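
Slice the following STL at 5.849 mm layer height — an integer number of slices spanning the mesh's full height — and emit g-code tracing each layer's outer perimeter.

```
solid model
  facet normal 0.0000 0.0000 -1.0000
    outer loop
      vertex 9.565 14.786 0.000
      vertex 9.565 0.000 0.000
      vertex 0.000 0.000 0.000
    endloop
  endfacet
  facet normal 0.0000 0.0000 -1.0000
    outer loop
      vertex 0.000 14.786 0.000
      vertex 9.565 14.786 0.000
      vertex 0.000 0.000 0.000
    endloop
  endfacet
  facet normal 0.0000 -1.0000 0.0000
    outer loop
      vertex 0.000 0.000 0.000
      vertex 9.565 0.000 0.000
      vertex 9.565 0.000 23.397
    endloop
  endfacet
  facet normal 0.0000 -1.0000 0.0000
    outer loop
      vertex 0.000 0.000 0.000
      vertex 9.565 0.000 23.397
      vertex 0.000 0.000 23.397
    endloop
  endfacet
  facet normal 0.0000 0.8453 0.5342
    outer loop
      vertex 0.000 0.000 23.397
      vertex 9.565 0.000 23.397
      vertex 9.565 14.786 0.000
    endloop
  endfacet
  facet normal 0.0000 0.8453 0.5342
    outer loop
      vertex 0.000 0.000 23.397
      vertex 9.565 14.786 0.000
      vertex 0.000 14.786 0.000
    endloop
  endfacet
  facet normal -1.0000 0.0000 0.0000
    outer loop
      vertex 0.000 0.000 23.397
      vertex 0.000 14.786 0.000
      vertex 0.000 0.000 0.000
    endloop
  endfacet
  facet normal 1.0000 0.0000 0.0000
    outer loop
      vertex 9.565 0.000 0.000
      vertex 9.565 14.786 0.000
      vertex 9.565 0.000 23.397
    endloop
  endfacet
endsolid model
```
; perimeter-only toolpath
G21 ; units = mm
G90 ; absolute positioning
G28 ; home
; layer 1
G0 Z5.849
G0 X0.000 Y0.000
G1 X9.565 Y0.000
G1 X9.565 Y11.089
G1 X0.000 Y11.089
G1 X0.000 Y0.000
; layer 2
G0 Z11.698
G0 X0.000 Y0.000
G1 X9.565 Y0.000
G1 X9.565 Y7.393
G1 X0.000 Y7.393
G1 X0.000 Y0.000
; layer 3
G0 Z17.548
G0 X0.000 Y0.000
G1 X9.565 Y0.000
G1 X9.565 Y3.696
G1 X0.000 Y3.696
G1 X0.000 Y0.000
M2 ; end

The solid is a wedge (ramp): 9.56 × 14.8 mm base, rising to 23.4 mm along the y=0 edge and sloping linearly to z=0 at y=14.8. Slicing at Δz = 5.849 mm — 4 equal slices spanning the solid's height, so layer i sits at z = i·h/4 — gives 3 non-empty perimeters. Each is a 4-segment closed polygon; G0 lifts to the layer z and rapids to the start vertex, then G1 traces the edges. The cross-section shrinks linearly with z (the slice at the apex is degenerate and omitted).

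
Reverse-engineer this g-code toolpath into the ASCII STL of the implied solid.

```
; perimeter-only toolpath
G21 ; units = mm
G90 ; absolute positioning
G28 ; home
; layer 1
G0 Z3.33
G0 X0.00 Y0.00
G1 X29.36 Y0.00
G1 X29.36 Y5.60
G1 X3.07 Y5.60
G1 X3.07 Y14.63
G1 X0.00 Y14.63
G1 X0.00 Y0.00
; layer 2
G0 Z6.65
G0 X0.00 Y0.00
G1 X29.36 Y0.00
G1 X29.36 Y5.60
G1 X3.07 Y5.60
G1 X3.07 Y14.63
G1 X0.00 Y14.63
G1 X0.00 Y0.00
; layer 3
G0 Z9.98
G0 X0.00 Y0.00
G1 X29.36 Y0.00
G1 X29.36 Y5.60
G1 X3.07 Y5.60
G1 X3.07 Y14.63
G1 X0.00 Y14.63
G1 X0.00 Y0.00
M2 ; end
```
solid part
  facet normal 0.0000 0.0000 -1.0000
    outer loop
      vertex 29.36 5.60 0.00
      vertex 29.36 0.00 0.00
      vertex 0.00 0.00 0.00
    endloop
  endfacet
  facet normal 0.0000 0.0000 -1.0000
    outer loop
      vertex 3.07 5.60 0.00
      vertex 29.36 5.60 0.00
      vertex 0.00 0.00 0.00
    endloop
  endfacet
  facet normal 0.0000 0.0000 -1.0000
    outer loop
      vertex 3.07 14.63 0.00
      vertex 3.07 5.60 0.00
      vertex 0.00 0.00 0.00
    endloop
  endfacet
  facet normal 0.0000 0.0000 -1.0000
    outer loop
      vertex 0.00 14.63 0.00
      vertex 3.07 14.63 0.00
      vertex 0.00 0.00 0.00
    endloop
  endfacet
  facet normal 0.0000 0.0000 1.0000
    outer loop
      vertex 0.00 0.00 9.98
      vertex 29.36 0.00 9.98
      vertex 29.36 5.60 9.98
    endloop
  endfacet
  facet normal 0.0000 0.0000 1.0000
    outer loop
      vertex 0.00 0.00 9.98
      vertex 29.36 5.60 9.98
      vertex 3.07 5.60 9.98
    endloop
  endfacet
  facet normal 0.0000 0.0000 1.0000
    outer loop
      vertex 0.00 0.00 9.98
      vertex 3.07 5.60 9.98
      vertex 3.07 14.63 9.98
    endloop
  endfacet
  facet normal 0.0000 0.0000 1.0000
    outer loop
      vertex 0.00 0.00 9.98
      vertex 3.07 14.63 9.98
      vertex 0.00 14.63 9.98
    endloop
  endfacet
  facet normal 0.0000 -1.0000 0.0000
    outer loop
      vertex 0.00 0.00 0.00
      vertex 29.36 0.00 0.00
      vertex 29.36 0.00 9.98
    endloop
  endfacet
  facet normal 0.0000 -1.0000 0.0000
    outer loop
      vertex 0.00 0.00 0.00
      vertex 29.36 0.00 9.98
      vertex 0.00 0.00 9.98
    endloop
  endfacet
  facet normal 1.0000 0.0000 0.0000
    outer loop
      vertex 29.36 0.00 0.00
      vertex 29.36 5.60 0.00
      vertex 29.36 5.60 9.98
    endloop
  endfacet
  facet normal 1.0000 0.0000 0.0000
    outer loop
      vertex 29.36 0.00 0.00
      vertex 29.36 5.60 9.98
      vertex 29.36 0.00 9.98
    endloop
  endfacet
  facet normal 0.0000 1.0000 0.0000
    outer loop
      vertex 29.36 5.60 0.00
      vertex 3.07 5.60 0.00
      vertex 3.07 5.60 9.98
    endloop
  endfacet
  facet normal 0.0000 1.0000 0.0000
    outer loop
      vertex 29.36 5.60 0.00
      vertex 3.07 5.60 9.98
      vertex 29.36 5.60 9.98
    endloop
  endfacet
  facet normal 1.0000 0.0000 0.0000
    outer loop
      vertex 3.07 5.60 0.00
      vertex 3.07 14.63 0.00
      vertex 3.07 14.63 9.98
    endloop
  endfacet
  facet normal 1.0000 0.0000 0.0000
    outer loop
      vertex 3.07 5.60 0.00
      vertex 3.07 14.63 9.98
      vertex 3.07 5.60 9.98
    endloop
  endfacet
  facet normal 0.0000 1.0000 0.0000
    outer loop
      vertex 3.07 14.63 0.00
      vertex 0.00 14.63 0.00
      vertex 0.00 14.63 9.98
    endloop
  endfacet
  facet normal 0.0000 1.0000 0.0000
    outer loop
      vertex 3.07 14.63 0.00
      vertex 0.00 14.63 9.98
      vertex 3.07 14.63 9.98
    endloop
  endfacet
  facet normal -1.0000 0.0000 0.0000
    outer loop
      vertex 0.00 14.63 0.00
      vertex 0.00 0.00 0.00
      vertex 0.00 0.00 9.98
    endloop
  endfacet
  facet normal -1.0000 0.0000 0.0000
    outer loop
      vertex 0.00 14.63 0.00
      vertex 0.00 0.00 9.98
      vertex 0.00 14.63 9.98
    endloop
  endfacet
endsolid part

The G0 Z moves step by Δz≈3.33 mm. Every layer's G1 loop is the same polygon, so the solid is a straight extrusion of it from z=0 to z≈9.98. Closing with flat bottom and top caps and triangulating gives 20 facets — an L-shaped prism: outer 29.4 × 14.6 mm, arm thicknesses ≈ 5.6 mm (horizontal) and 3.07 mm (vertical), extruded 9.98 mm in z.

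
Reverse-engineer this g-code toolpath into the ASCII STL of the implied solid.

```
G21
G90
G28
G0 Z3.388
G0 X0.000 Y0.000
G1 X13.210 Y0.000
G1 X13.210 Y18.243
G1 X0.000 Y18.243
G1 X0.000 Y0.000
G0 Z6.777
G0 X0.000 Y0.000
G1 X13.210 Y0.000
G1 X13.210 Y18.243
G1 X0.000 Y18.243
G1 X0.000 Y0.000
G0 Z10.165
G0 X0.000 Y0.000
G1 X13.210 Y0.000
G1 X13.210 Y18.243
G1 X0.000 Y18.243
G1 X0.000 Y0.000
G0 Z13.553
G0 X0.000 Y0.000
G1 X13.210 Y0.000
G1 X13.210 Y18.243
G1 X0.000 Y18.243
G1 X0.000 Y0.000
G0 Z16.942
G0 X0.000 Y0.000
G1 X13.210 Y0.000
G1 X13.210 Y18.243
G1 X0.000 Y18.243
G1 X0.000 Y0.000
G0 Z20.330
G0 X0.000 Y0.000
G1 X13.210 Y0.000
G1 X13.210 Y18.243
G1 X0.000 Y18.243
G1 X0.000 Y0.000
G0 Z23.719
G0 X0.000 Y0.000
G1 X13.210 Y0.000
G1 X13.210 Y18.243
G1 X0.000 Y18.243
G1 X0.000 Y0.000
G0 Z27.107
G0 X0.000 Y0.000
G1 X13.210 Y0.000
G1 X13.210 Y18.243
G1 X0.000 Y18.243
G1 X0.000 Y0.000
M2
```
solid part
  facet normal 0.0000 0.0000 -1.0000
    outer loop
      vertex 13.210 18.243 0.000
      vertex 13.210 0.000 0.000
      vertex 0.000 0.000 0.000
    endloop
  endfacet
  facet normal 0.0000 0.0000 -1.0000
    outer loop
      vertex 0.000 18.243 0.000
      vertex 13.210 18.243 0.000
      vertex 0.000 0.000 0.000
    endloop
  endfacet
  facet normal 0.0000 0.0000 1.0000
    outer loop
      vertex 0.000 0.000 27.107
      vertex 13.210 0.000 27.107
      vertex 13.210 18.243 27.107
    endloop
  endfacet
  facet normal 0.0000 0.0000 1.0000
    outer loop
      vertex 0.000 0.000 27.107
      vertex 13.210 18.243 27.107
      vertex 0.000 18.243 27.107
    endloop
  endfacet
  facet normal 0.0000 -1.0000 0.0000
    outer loop
      vertex 0.000 0.000 0.000
      vertex 13.210 0.000 0.000
      vertex 13.210 0.000 27.107
    endloop
  endfacet
  facet normal 0.0000 -1.0000 0.0000
    outer loop
      vertex 0.000 0.000 0.000
      vertex 13.210 0.000 27.107
      vertex 0.000 0.000 27.107
    endloop
  endfacet
  facet normal 0.0000 1.0000 0.0000
    outer loop
      vertex 13.210 18.243 27.107
      vertex 13.210 18.243 0.000
      vertex 0.000 18.243 0.000
    endloop
  endfacet
  facet normal 0.0000 1.0000 0.0000
    outer loop
      vertex 0.000 18.243 27.107
      vertex 13.210 18.243 27.107
      vertex 0.000 18.243 0.000
    endloop
  endfacet
  facet normal -1.0000 0.0000 0.0000
    outer loop
      vertex 0.000 18.243 27.107
      vertex 0.000 18.243 0.000
      vertex 0.000 0.000 0.000
    endloop
  endfacet
  facet normal -1.0000 0.0000 0.0000
    outer loop
      vertex 0.000 0.000 27.107
      vertex 0.000 18.243 27.107
      vertex 0.000 0.000 0.000
    endloop
  endfacet
  facet normal 1.0000 0.0000 0.0000
    outer loop
      vertex 13.210 0.000 0.000
      vertex 13.210 18.243 0.000
      vertex 13.210 18.243 27.107
    endloop
  endfacet
  facet normal 1.0000 0.0000 0.0000
    outer loop
      vertex 13.210 0.000 0.000
      vertex 13.210 18.243 27.107
      vertex 13.210 0.000 27.107
    endloop
  endfacet
endsolid part

The G0 Z moves step by Δz≈3.388 mm. Every layer's G1 loop is the same polygon, so the solid is a straight extrusion of it from z=0 to z≈27.1. Closing with flat bottom and top caps and triangulating gives 12 facets — a rectangular box, roughly 13.2 × 18.2 mm footprint and 27.1 mm tall.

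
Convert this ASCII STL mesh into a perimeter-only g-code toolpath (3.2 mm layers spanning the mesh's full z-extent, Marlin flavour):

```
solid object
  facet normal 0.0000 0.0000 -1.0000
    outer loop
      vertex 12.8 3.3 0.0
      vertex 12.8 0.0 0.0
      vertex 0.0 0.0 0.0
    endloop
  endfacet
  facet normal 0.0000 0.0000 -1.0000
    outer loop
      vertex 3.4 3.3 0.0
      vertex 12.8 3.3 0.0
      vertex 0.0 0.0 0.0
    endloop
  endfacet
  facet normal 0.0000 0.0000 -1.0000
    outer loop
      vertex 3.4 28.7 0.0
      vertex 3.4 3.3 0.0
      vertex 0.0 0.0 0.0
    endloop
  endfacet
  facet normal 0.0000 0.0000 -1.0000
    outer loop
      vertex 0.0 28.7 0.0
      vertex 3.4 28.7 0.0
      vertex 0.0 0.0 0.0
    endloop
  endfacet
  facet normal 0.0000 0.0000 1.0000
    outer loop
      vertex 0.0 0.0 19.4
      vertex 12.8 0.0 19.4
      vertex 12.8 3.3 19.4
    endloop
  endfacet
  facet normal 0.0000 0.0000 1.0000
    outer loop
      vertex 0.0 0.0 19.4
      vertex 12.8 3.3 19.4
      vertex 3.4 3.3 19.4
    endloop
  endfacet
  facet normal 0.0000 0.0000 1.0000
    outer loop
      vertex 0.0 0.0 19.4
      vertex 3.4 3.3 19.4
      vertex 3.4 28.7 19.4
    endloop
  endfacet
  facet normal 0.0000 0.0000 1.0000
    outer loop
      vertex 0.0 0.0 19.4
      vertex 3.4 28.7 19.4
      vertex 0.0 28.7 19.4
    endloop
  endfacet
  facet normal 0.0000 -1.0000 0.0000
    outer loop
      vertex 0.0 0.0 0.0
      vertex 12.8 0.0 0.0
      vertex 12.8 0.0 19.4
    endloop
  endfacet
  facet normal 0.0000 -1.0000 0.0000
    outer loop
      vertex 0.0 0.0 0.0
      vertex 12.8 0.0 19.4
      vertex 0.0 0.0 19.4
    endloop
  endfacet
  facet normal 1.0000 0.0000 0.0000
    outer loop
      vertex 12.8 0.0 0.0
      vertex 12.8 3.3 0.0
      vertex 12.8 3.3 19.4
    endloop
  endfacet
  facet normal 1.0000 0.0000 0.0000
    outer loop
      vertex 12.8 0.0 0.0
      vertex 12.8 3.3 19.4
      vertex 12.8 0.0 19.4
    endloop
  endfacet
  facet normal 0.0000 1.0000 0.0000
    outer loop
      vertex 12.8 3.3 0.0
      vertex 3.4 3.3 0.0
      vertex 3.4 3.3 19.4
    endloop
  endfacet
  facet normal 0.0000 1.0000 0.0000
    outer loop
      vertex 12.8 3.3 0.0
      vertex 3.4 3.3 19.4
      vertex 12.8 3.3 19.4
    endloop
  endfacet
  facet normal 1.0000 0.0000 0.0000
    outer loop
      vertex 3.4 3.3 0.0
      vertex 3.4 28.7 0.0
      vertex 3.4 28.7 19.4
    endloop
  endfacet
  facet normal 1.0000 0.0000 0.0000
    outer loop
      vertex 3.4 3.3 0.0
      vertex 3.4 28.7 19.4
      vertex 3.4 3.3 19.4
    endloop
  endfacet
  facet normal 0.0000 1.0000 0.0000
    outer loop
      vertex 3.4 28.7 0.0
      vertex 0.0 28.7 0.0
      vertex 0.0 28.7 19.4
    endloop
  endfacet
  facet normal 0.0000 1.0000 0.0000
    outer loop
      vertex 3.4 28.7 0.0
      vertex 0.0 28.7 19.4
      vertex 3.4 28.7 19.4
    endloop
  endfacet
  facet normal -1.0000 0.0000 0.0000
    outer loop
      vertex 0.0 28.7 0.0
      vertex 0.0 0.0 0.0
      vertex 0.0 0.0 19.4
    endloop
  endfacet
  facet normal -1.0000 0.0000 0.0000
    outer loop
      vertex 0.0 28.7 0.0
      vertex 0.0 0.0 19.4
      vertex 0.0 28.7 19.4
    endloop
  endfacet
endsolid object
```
; perimeter-only toolpath
G21 ; units = mm
G90 ; absolute positioning
G28 ; home
; layer 1
G0 Z3.2
G0 X0.0 Y0.0
G1 X12.8 Y0.0
G1 X12.8 Y3.3
G1 X3.4 Y3.3
G1 X3.4 Y28.7
G1 X0.0 Y28.7
G1 X0.0 Y0.0
; layer 2
G0 Z6.5
G0 X0.0 Y0.0
G1 X12.8 Y0.0
G1 X12.8 Y3.3
G1 X3.4 Y3.3
G1 X3.4 Y28.7
G1 X0.0 Y28.7
G1 X0.0 Y0.0
; layer 3
G0 Z9.7
G0 X0.0 Y0.0
G1 X12.8 Y0.0
G1 X12.8 Y3.3
G1 X3.4 Y3.3
G1 X3.4 Y28.7
G1 X0.0 Y28.7
G1 X0.0 Y0.0
; layer 4
G0 Z12.9
G0 X0.0 Y0.0
G1 X12.8 Y0.0
G1 X12.8 Y3.3
G1 X3.4 Y3.3
G1 X3.4 Y28.7
G1 X0.0 Y28.7
G1 X0.0 Y0.0
; layer 5
G0 Z16.2
G0 X0.0 Y0.0
G1 X12.8 Y0.0
G1 X12.8 Y3.3
G1 X3.4 Y3.3
G1 X3.4 Y28.7
G1 X0.0 Y28.7
G1 X0.0 Y0.0
; layer 6
G0 Z19.4
G0 X0.0 Y0.0
G1 X12.8 Y0.0
G1 X12.8 Y3.3
G1 X3.4 Y3.3
G1 X3.4 Y28.7
G1 X0.0 Y28.7
G1 X0.0 Y0.0
M2 ; end

The solid is an L-shaped prism: outer 12.8 × 28.7 mm, arm thicknesses ≈ 3.3 mm (horizontal) and 3.4 mm (vertical), extruded 19.4 mm in z. Slicing at Δz = 3.2 mm — 6 equal slices spanning the solid's height, so layer i sits at z = i·h/6 — gives 6 non-empty perimeters. Each is a 6-segment closed polygon; G0 lifts to the layer z and rapids to the start vertex, then G1 traces the edges.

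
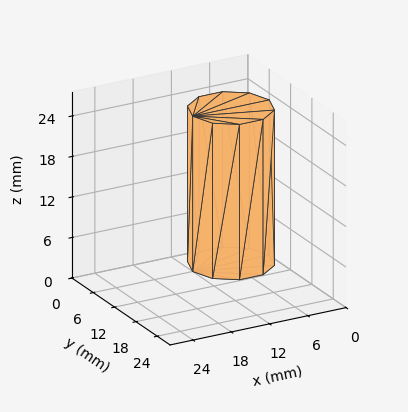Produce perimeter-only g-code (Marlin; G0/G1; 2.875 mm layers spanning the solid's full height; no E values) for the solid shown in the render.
Reading the render: the shape is a regular 10-sided prism (a cylinder approximated with 10 flat sides), circumscribed radius ≈ 6 mm, height ≈ 23 mm (dimensions read to the nearest mm from the axis ticks). For the g-code, the solid's height is divided into equal slices at the stated Δz and each level perimeter traced with G1 moves after a G0 lift.

; perimeter-only toolpath
G21 ; units = mm
G90 ; absolute positioning
G28 ; home
; layer 1
G0 Z2.875
G0 X12.000 Y6.000
G1 X10.854 Y9.527
G1 X7.854 Y11.706
G1 X4.146 Y11.706
G1 X1.146 Y9.527
G1 X0.000 Y6.000
G1 X1.146 Y2.473
G1 X4.146 Y0.294
G1 X7.854 Y0.294
G1 X10.854 Y2.473
G1 X12.000 Y6.000
; layer 2
G0 Z5.750
G0 X12.000 Y6.000
G1 X10.854 Y9.527
G1 X7.854 Y11.706
G1 X4.146 Y11.706
G1 X1.146 Y9.527
G1 X0.000 Y6.000
G1 X1.146 Y2.473
G1 X4.146 Y0.294
G1 X7.854 Y0.294
G1 X10.854 Y2.473
G1 X12.000 Y6.000
; layer 3
G0 Z8.625
G0 X12.000 Y6.000
G1 X10.854 Y9.527
G1 X7.854 Y11.706
G1 X4.146 Y11.706
G1 X1.146 Y9.527
G1 X0.000 Y6.000
G1 X1.146 Y2.473
G1 X4.146 Y0.294
G1 X7.854 Y0.294
G1 X10.854 Y2.473
G1 X12.000 Y6.000
; layer 4
G0 Z11.500
G0 X12.000 Y6.000
G1 X10.854 Y9.527
G1 X7.854 Y11.706
G1 X4.146 Y11.706
G1 X1.146 Y9.527
G1 X0.000 Y6.000
G1 X1.146 Y2.473
G1 X4.146 Y0.294
G1 X7.854 Y0.294
G1 X10.854 Y2.473
G1 X12.000 Y6.000
; layer 5
G0 Z14.375
G0 X12.000 Y6.000
G1 X10.854 Y9.527
G1 X7.854 Y11.706
G1 X4.146 Y11.706
G1 X1.146 Y9.527
G1 X0.000 Y6.000
G1 X1.146 Y2.473
G1 X4.146 Y0.294
G1 X7.854 Y0.294
G1 X10.854 Y2.473
G1 X12.000 Y6.000
; layer 6
G0 Z17.250
G0 X12.000 Y6.000
G1 X10.854 Y9.527
G1 X7.854 Y11.706
G1 X4.146 Y11.706
G1 X1.146 Y9.527
G1 X0.000 Y6.000
G1 X1.146 Y2.473
G1 X4.146 Y0.294
G1 X7.854 Y0.294
G1 X10.854 Y2.473
G1 X12.000 Y6.000
; layer 7
G0 Z20.125
G0 X12.000 Y6.000
G1 X10.854 Y9.527
G1 X7.854 Y11.706
G1 X4.146 Y11.706
G1 X1.146 Y9.527
G1 X0.000 Y6.000
G1 X1.146 Y2.473
G1 X4.146 Y0.294
G1 X7.854 Y0.294
G1 X10.854 Y2.473
G1 X12.000 Y6.000
; layer 8
G0 Z23.000
G0 X12.000 Y6.000
G1 X10.854 Y9.527
G1 X7.854 Y11.706
G1 X4.146 Y11.706
G1 X1.146 Y9.527
G1 X0.000 Y6.000
G1 X1.146 Y2.473
G1 X4.146 Y0.294
G1 X7.854 Y0.294
G1 X10.854 Y2.473
G1 X12.000 Y6.000
M2 ; end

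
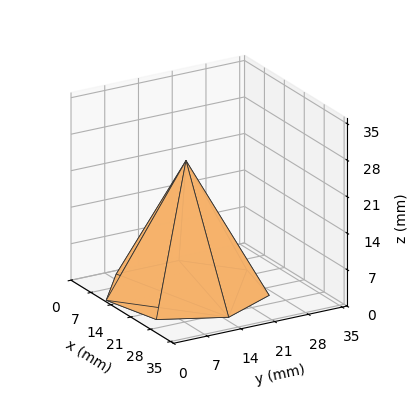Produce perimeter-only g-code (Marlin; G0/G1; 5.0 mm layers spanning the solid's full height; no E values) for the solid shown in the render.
Reading the render: the shape is a regular 7-sided pyramid, base circumscribed radius ≈ 15 mm, apex at z ≈ 25 mm (dimensions read to the nearest mm from the axis ticks). For the g-code, the solid's height is divided into equal slices at the stated Δz and each level perimeter traced with G1 moves after a G0 lift.

; perimeter-only toolpath
G21 ; units = mm
G90 ; absolute positioning
G28 ; home
; layer 1
G0 Z5.0
G0 X27.0 Y15.0
G1 X22.5 Y24.4
G1 X12.4 Y26.7
G1 X4.2 Y20.2
G1 X4.2 Y9.8
G1 X12.4 Y3.3
G1 X22.5 Y5.6
G1 X27.0 Y15.0
; layer 2
G0 Z10.0
G0 X24.0 Y15.0
G1 X20.6 Y22.0
G1 X13.0 Y23.8
G1 X6.9 Y18.9
G1 X6.9 Y11.1
G1 X13.0 Y6.2
G1 X20.6 Y8.0
G1 X24.0 Y15.0
; layer 3
G0 Z15.0
G0 X21.0 Y15.0
G1 X18.8 Y19.7
G1 X13.7 Y20.8
G1 X9.6 Y17.6
G1 X9.6 Y12.4
G1 X13.7 Y9.2
G1 X18.8 Y10.3
G1 X21.0 Y15.0
; layer 4
G0 Z20.0
G0 X18.0 Y15.0
G1 X16.9 Y17.3
G1 X14.3 Y17.9
G1 X12.3 Y16.3
G1 X12.3 Y13.7
G1 X14.3 Y12.1
G1 X16.9 Y12.7
G1 X18.0 Y15.0
M2 ; end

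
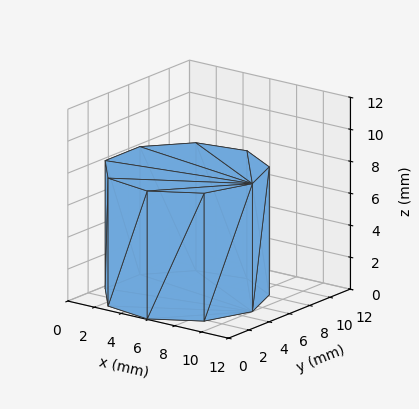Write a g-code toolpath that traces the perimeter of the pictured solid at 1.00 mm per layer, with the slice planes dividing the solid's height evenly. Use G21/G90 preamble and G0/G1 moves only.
Reading the render: the shape is a regular 9-sided prism (a cylinder approximated with 9 flat sides), circumscribed radius ≈ 5 mm, height ≈ 8 mm (dimensions read to the nearest mm from the axis ticks). For the g-code, the solid's height is divided into equal slices at the stated Δz and each level perimeter traced with G1 moves after a G0 lift.

; perimeter-only toolpath
G21 ; units = mm
G90 ; absolute positioning
G28 ; home
; layer 1
G0 Z1.00
G0 X10.00 Y5.00
G1 X8.83 Y8.21
G1 X5.87 Y9.92
G1 X2.50 Y9.33
G1 X0.30 Y6.71
G1 X0.30 Y3.29
G1 X2.50 Y0.67
G1 X5.87 Y0.08
G1 X8.83 Y1.79
G1 X10.00 Y5.00
; layer 2
G0 Z2.00
G0 X10.00 Y5.00
G1 X8.83 Y8.21
G1 X5.87 Y9.92
G1 X2.50 Y9.33
G1 X0.30 Y6.71
G1 X0.30 Y3.29
G1 X2.50 Y0.67
G1 X5.87 Y0.08
G1 X8.83 Y1.79
G1 X10.00 Y5.00
; layer 3
G0 Z3.00
G0 X10.00 Y5.00
G1 X8.83 Y8.21
G1 X5.87 Y9.92
G1 X2.50 Y9.33
G1 X0.30 Y6.71
G1 X0.30 Y3.29
G1 X2.50 Y0.67
G1 X5.87 Y0.08
G1 X8.83 Y1.79
G1 X10.00 Y5.00
; layer 4
G0 Z4.00
G0 X10.00 Y5.00
G1 X8.83 Y8.21
G1 X5.87 Y9.92
G1 X2.50 Y9.33
G1 X0.30 Y6.71
G1 X0.30 Y3.29
G1 X2.50 Y0.67
G1 X5.87 Y0.08
G1 X8.83 Y1.79
G1 X10.00 Y5.00
; layer 5
G0 Z5.00
G0 X10.00 Y5.00
G1 X8.83 Y8.21
G1 X5.87 Y9.92
G1 X2.50 Y9.33
G1 X0.30 Y6.71
G1 X0.30 Y3.29
G1 X2.50 Y0.67
G1 X5.87 Y0.08
G1 X8.83 Y1.79
G1 X10.00 Y5.00
; layer 6
G0 Z6.00
G0 X10.00 Y5.00
G1 X8.83 Y8.21
G1 X5.87 Y9.92
G1 X2.50 Y9.33
G1 X0.30 Y6.71
G1 X0.30 Y3.29
G1 X2.50 Y0.67
G1 X5.87 Y0.08
G1 X8.83 Y1.79
G1 X10.00 Y5.00
; layer 7
G0 Z7.00
G0 X10.00 Y5.00
G1 X8.83 Y8.21
G1 X5.87 Y9.92
G1 X2.50 Y9.33
G1 X0.30 Y6.71
G1 X0.30 Y3.29
G1 X2.50 Y0.67
G1 X5.87 Y0.08
G1 X8.83 Y1.79
G1 X10.00 Y5.00
; layer 8
G0 Z8.00
G0 X10.00 Y5.00
G1 X8.83 Y8.21
G1 X5.87 Y9.92
G1 X2.50 Y9.33
G1 X0.30 Y6.71
G1 X0.30 Y3.29
G1 X2.50 Y0.67
G1 X5.87 Y0.08
G1 X8.83 Y1.79
G1 X10.00 Y5.00
M2 ; end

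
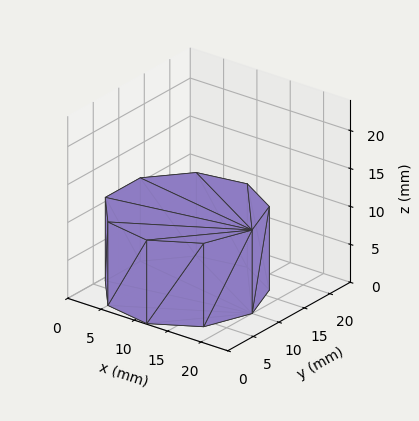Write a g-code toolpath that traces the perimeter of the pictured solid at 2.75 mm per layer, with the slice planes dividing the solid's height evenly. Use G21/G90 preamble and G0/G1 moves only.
Reading the render: the shape is a regular 9-sided prism (a cylinder approximated with 9 flat sides), circumscribed radius ≈ 10 mm, height ≈ 11 mm (dimensions read to the nearest mm from the axis ticks). For the g-code, the solid's height is divided into equal slices at the stated Δz and each level perimeter traced with G1 moves after a G0 lift.

; perimeter-only toolpath
G21 ; units = mm
G90 ; absolute positioning
G28 ; home
; layer 1
G0 Z2.75
G0 X20.00 Y10.00
G1 X17.66 Y16.43
G1 X11.74 Y19.85
G1 X5.00 Y18.66
G1 X0.60 Y13.42
G1 X0.60 Y6.58
G1 X5.00 Y1.34
G1 X11.74 Y0.15
G1 X17.66 Y3.57
G1 X20.00 Y10.00
; layer 2
G0 Z5.50
G0 X20.00 Y10.00
G1 X17.66 Y16.43
G1 X11.74 Y19.85
G1 X5.00 Y18.66
G1 X0.60 Y13.42
G1 X0.60 Y6.58
G1 X5.00 Y1.34
G1 X11.74 Y0.15
G1 X17.66 Y3.57
G1 X20.00 Y10.00
; layer 3
G0 Z8.25
G0 X20.00 Y10.00
G1 X17.66 Y16.43
G1 X11.74 Y19.85
G1 X5.00 Y18.66
G1 X0.60 Y13.42
G1 X0.60 Y6.58
G1 X5.00 Y1.34
G1 X11.74 Y0.15
G1 X17.66 Y3.57
G1 X20.00 Y10.00
; layer 4
G0 Z11.00
G0 X20.00 Y10.00
G1 X17.66 Y16.43
G1 X11.74 Y19.85
G1 X5.00 Y18.66
G1 X0.60 Y13.42
G1 X0.60 Y6.58
G1 X5.00 Y1.34
G1 X11.74 Y0.15
G1 X17.66 Y3.57
G1 X20.00 Y10.00
M2 ; end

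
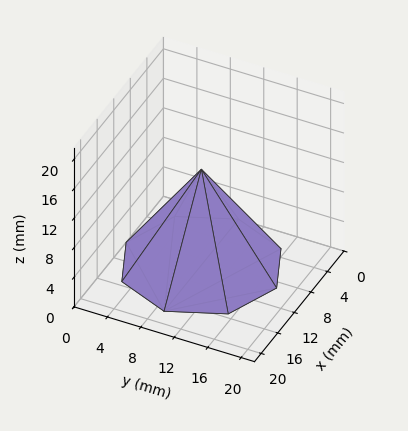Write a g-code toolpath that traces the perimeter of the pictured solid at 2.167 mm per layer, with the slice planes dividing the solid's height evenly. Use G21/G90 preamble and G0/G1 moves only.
Reading the render: the shape is a regular 8-sided pyramid, base circumscribed radius ≈ 9 mm, apex at z ≈ 13 mm (dimensions read to the nearest mm from the axis ticks). For the g-code, the solid's height is divided into equal slices at the stated Δz and each level perimeter traced with G1 moves after a G0 lift.

; perimeter-only toolpath
G21 ; units = mm
G90 ; absolute positioning
G28 ; home
; layer 1
G0 Z2.167
G0 X16.500 Y9.000
G1 X14.303 Y14.303
G1 X9.000 Y16.500
G1 X3.697 Y14.303
G1 X1.500 Y9.000
G1 X3.697 Y3.697
G1 X9.000 Y1.500
G1 X14.303 Y3.697
G1 X16.500 Y9.000
; layer 2
G0 Z4.333
G0 X15.000 Y9.000
G1 X13.243 Y13.243
G1 X9.000 Y15.000
G1 X4.757 Y13.243
G1 X3.000 Y9.000
G1 X4.757 Y4.757
G1 X9.000 Y3.000
G1 X13.243 Y4.757
G1 X15.000 Y9.000
; layer 3
G0 Z6.500
G0 X13.500 Y9.000
G1 X12.182 Y12.182
G1 X9.000 Y13.500
G1 X5.818 Y12.182
G1 X4.500 Y9.000
G1 X5.818 Y5.818
G1 X9.000 Y4.500
G1 X12.182 Y5.818
G1 X13.500 Y9.000
; layer 4
G0 Z8.667
G0 X12.000 Y9.000
G1 X11.121 Y11.121
G1 X9.000 Y12.000
G1 X6.879 Y11.121
G1 X6.000 Y9.000
G1 X6.879 Y6.879
G1 X9.000 Y6.000
G1 X11.121 Y6.879
G1 X12.000 Y9.000
; layer 5
G0 Z10.833
G0 X10.500 Y9.000
G1 X10.061 Y10.061
G1 X9.000 Y10.500
G1 X7.939 Y10.061
G1 X7.500 Y9.000
G1 X7.939 Y7.939
G1 X9.000 Y7.500
G1 X10.061 Y7.939
G1 X10.500 Y9.000
M2 ; end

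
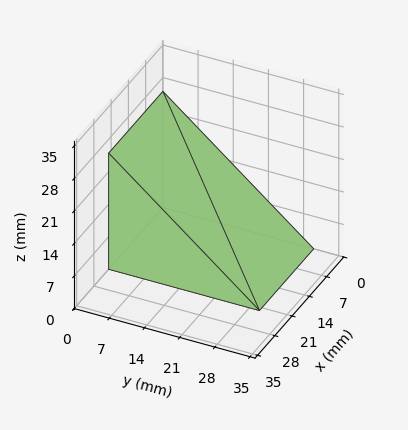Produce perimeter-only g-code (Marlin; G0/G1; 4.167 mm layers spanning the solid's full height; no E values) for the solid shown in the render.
Reading the render: the shape is a wedge (ramp): 22 × 30 mm base, rising to 25 mm along the y=0 edge and sloping linearly to z=0 at y=30 (dimensions read to the nearest mm from the axis ticks). For the g-code, the solid's height is divided into equal slices at the stated Δz and each level perimeter traced with G1 moves after a G0 lift.

; perimeter-only toolpath
G21 ; units = mm
G90 ; absolute positioning
G28 ; home
; layer 1
G0 Z4.167
G0 X0.000 Y0.000
G1 X22.000 Y0.000
G1 X22.000 Y25.000
G1 X0.000 Y25.000
G1 X0.000 Y0.000
; layer 2
G0 Z8.333
G0 X0.000 Y0.000
G1 X22.000 Y0.000
G1 X22.000 Y20.000
G1 X0.000 Y20.000
G1 X0.000 Y0.000
; layer 3
G0 Z12.500
G0 X0.000 Y0.000
G1 X22.000 Y0.000
G1 X22.000 Y15.000
G1 X0.000 Y15.000
G1 X0.000 Y0.000
; layer 4
G0 Z16.667
G0 X0.000 Y0.000
G1 X22.000 Y0.000
G1 X22.000 Y10.000
G1 X0.000 Y10.000
G1 X0.000 Y0.000
; layer 5
G0 Z20.833
G0 X0.000 Y0.000
G1 X22.000 Y0.000
G1 X22.000 Y5.000
G1 X0.000 Y5.000
G1 X0.000 Y0.000
M2 ; end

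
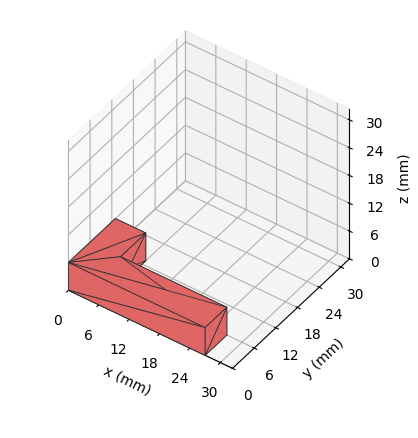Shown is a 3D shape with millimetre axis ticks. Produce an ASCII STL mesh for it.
Reading the render: the shape is an L-shaped prism: outer 27 × 13 mm, arm thicknesses ≈ 6 mm (horizontal) and 6 mm (vertical), extruded 6 mm in z (dimensions read to the nearest mm from the axis ticks). For the STL, each face is triangulated and given an outward normal.

solid part
  facet normal 0.0000 0.0000 -1.0000
    outer loop
      vertex 27.000 6.000 0.000
      vertex 27.000 0.000 0.000
      vertex 0.000 0.000 0.000
    endloop
  endfacet
  facet normal 0.0000 0.0000 -1.0000
    outer loop
      vertex 6.000 6.000 0.000
      vertex 27.000 6.000 0.000
      vertex 0.000 0.000 0.000
    endloop
  endfacet
  facet normal 0.0000 0.0000 -1.0000
    outer loop
      vertex 6.000 13.000 0.000
      vertex 6.000 6.000 0.000
      vertex 0.000 0.000 0.000
    endloop
  endfacet
  facet normal 0.0000 0.0000 -1.0000
    outer loop
      vertex 0.000 13.000 0.000
      vertex 6.000 13.000 0.000
      vertex 0.000 0.000 0.000
    endloop
  endfacet
  facet normal 0.0000 0.0000 1.0000
    outer loop
      vertex 0.000 0.000 6.000
      vertex 27.000 0.000 6.000
      vertex 27.000 6.000 6.000
    endloop
  endfacet
  facet normal 0.0000 0.0000 1.0000
    outer loop
      vertex 0.000 0.000 6.000
      vertex 27.000 6.000 6.000
      vertex 6.000 6.000 6.000
    endloop
  endfacet
  facet normal 0.0000 0.0000 1.0000
    outer loop
      vertex 0.000 0.000 6.000
      vertex 6.000 6.000 6.000
      vertex 6.000 13.000 6.000
    endloop
  endfacet
  facet normal 0.0000 0.0000 1.0000
    outer loop
      vertex 0.000 0.000 6.000
      vertex 6.000 13.000 6.000
      vertex 0.000 13.000 6.000
    endloop
  endfacet
  facet normal 0.0000 -1.0000 0.0000
    outer loop
      vertex 0.000 0.000 0.000
      vertex 27.000 0.000 0.000
      vertex 27.000 0.000 6.000
    endloop
  endfacet
  facet normal 0.0000 -1.0000 0.0000
    outer loop
      vertex 0.000 0.000 0.000
      vertex 27.000 0.000 6.000
      vertex 0.000 0.000 6.000
    endloop
  endfacet
  facet normal 1.0000 0.0000 0.0000
    outer loop
      vertex 27.000 0.000 0.000
      vertex 27.000 6.000 0.000
      vertex 27.000 6.000 6.000
    endloop
  endfacet
  facet normal 1.0000 0.0000 0.0000
    outer loop
      vertex 27.000 0.000 0.000
      vertex 27.000 6.000 6.000
      vertex 27.000 0.000 6.000
    endloop
  endfacet
  facet normal 0.0000 1.0000 0.0000
    outer loop
      vertex 27.000 6.000 0.000
      vertex 6.000 6.000 0.000
      vertex 6.000 6.000 6.000
    endloop
  endfacet
  facet normal 0.0000 1.0000 0.0000
    outer loop
      vertex 27.000 6.000 0.000
      vertex 6.000 6.000 6.000
      vertex 27.000 6.000 6.000
    endloop
  endfacet
  facet normal 1.0000 0.0000 0.0000
    outer loop
      vertex 6.000 6.000 0.000
      vertex 6.000 13.000 0.000
      vertex 6.000 13.000 6.000
    endloop
  endfacet
  facet normal 1.0000 0.0000 0.0000
    outer loop
      vertex 6.000 6.000 0.000
      vertex 6.000 13.000 6.000
      vertex 6.000 6.000 6.000
    endloop
  endfacet
  facet normal 0.0000 1.0000 0.0000
    outer loop
      vertex 6.000 13.000 0.000
      vertex 0.000 13.000 0.000
      vertex 0.000 13.000 6.000
    endloop
  endfacet
  facet normal 0.0000 1.0000 0.0000
    outer loop
      vertex 6.000 13.000 0.000
      vertex 0.000 13.000 6.000
      vertex 6.000 13.000 6.000
    endloop
  endfacet
  facet normal -1.0000 0.0000 0.0000
    outer loop
      vertex 0.000 13.000 0.000
      vertex 0.000 0.000 0.000
      vertex 0.000 0.000 6.000
    endloop
  endfacet
  facet normal -1.0000 0.0000 0.0000
    outer loop
      vertex 0.000 13.000 0.000
      vertex 0.000 0.000 6.000
      vertex 0.000 13.000 6.000
    endloop
  endfacet
endsolid part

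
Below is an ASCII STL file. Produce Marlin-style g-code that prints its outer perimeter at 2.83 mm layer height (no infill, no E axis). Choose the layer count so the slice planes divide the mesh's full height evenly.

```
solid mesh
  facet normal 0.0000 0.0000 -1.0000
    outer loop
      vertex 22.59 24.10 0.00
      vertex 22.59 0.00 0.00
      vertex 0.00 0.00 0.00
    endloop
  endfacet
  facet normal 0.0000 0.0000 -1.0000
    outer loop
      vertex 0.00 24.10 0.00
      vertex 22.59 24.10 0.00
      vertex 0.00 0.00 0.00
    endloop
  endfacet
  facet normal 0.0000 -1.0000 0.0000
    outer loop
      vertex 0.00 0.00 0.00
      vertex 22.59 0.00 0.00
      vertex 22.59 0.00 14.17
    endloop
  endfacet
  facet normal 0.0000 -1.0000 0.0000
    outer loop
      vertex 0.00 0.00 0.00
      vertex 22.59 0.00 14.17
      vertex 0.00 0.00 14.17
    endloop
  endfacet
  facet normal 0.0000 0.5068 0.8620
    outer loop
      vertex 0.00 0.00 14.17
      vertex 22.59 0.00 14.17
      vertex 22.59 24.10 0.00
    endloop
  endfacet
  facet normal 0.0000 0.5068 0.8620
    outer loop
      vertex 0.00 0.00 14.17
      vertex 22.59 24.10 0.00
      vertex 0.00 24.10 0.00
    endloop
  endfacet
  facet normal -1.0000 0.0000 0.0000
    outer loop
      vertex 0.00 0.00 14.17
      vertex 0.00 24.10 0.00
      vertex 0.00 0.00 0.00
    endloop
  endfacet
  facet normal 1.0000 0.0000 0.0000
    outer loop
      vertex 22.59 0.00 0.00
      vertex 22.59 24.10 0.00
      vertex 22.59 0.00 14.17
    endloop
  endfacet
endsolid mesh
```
; perimeter-only toolpath
G21 ; units = mm
G90 ; absolute positioning
G28 ; home
; layer 1
G0 Z2.83
G0 X0.00 Y0.00
G1 X22.59 Y0.00
G1 X22.59 Y19.28
G1 X0.00 Y19.28
G1 X0.00 Y0.00
; layer 2
G0 Z5.67
G0 X0.00 Y0.00
G1 X22.59 Y0.00
G1 X22.59 Y14.46
G1 X0.00 Y14.46
G1 X0.00 Y0.00
; layer 3
G0 Z8.50
G0 X0.00 Y0.00
G1 X22.59 Y0.00
G1 X22.59 Y9.64
G1 X0.00 Y9.64
G1 X0.00 Y0.00
; layer 4
G0 Z11.34
G0 X0.00 Y0.00
G1 X22.59 Y0.00
G1 X22.59 Y4.82
G1 X0.00 Y4.82
G1 X0.00 Y0.00
M2 ; end

The solid is a wedge (ramp): 22.6 × 24.1 mm base, rising to 14.2 mm along the y=0 edge and sloping linearly to z=0 at y=24.1. Slicing at Δz = 2.83 mm — 5 equal slices spanning the solid's height, so layer i sits at z = i·h/5 — gives 4 non-empty perimeters. Each is a 4-segment closed polygon; G0 lifts to the layer z and rapids to the start vertex, then G1 traces the edges. The cross-section shrinks linearly with z (the slice at the apex is degenerate and omitted).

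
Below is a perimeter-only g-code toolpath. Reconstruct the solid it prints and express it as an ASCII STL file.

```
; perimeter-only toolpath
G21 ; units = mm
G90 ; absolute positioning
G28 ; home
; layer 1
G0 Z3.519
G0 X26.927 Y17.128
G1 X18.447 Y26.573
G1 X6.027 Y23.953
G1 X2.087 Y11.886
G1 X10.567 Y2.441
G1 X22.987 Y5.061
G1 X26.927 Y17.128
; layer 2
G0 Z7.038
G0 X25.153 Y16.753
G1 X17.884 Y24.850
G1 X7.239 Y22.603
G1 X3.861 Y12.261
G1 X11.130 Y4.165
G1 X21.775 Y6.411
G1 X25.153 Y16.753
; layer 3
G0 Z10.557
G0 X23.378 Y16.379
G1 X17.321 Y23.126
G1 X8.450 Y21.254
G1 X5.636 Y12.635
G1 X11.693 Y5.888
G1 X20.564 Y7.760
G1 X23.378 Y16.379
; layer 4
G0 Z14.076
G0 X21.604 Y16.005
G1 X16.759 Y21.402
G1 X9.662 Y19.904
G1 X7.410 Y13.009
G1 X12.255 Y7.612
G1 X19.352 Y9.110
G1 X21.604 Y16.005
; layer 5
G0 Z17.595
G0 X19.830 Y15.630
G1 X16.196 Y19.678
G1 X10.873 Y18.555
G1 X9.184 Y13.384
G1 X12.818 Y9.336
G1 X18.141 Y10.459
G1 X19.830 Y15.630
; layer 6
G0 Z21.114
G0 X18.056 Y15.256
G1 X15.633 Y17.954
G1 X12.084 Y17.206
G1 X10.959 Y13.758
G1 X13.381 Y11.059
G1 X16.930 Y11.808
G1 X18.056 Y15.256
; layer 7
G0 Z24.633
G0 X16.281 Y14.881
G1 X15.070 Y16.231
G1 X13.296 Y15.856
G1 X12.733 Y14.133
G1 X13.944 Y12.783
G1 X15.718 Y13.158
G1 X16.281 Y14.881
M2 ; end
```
solid part
  facet normal 0.0000 0.0000 -1.0000
    outer loop
      vertex 4.816 25.302 0.000
      vertex 19.010 28.297 0.000
      vertex 28.701 17.502 0.000
    endloop
  endfacet
  facet normal 0.0000 0.0000 -1.0000
    outer loop
      vertex 0.313 11.512 0.000
      vertex 4.816 25.302 0.000
      vertex 28.701 17.502 0.000
    endloop
  endfacet
  facet normal 0.0000 0.0000 -1.0000
    outer loop
      vertex 10.004 0.717 0.000
      vertex 0.313 11.512 0.000
      vertex 28.701 17.502 0.000
    endloop
  endfacet
  facet normal 0.0000 0.0000 -1.0000
    outer loop
      vertex 24.198 3.712 0.000
      vertex 10.004 0.717 0.000
      vertex 28.701 17.502 0.000
    endloop
  endfacet
  facet normal 0.6795 0.6100 0.4075
    outer loop
      vertex 28.701 17.502 0.000
      vertex 19.010 28.297 0.000
      vertex 14.507 14.507 28.152
    endloop
  endfacet
  facet normal -0.1885 0.8935 0.4075
    outer loop
      vertex 19.010 28.297 0.000
      vertex 4.816 25.302 0.000
      vertex 14.507 14.507 28.152
    endloop
  endfacet
  facet normal -0.8681 0.2835 0.4075
    outer loop
      vertex 4.816 25.302 0.000
      vertex 0.313 11.512 0.000
      vertex 14.507 14.507 28.152
    endloop
  endfacet
  facet normal -0.6795 -0.6100 0.4075
    outer loop
      vertex 0.313 11.512 0.000
      vertex 10.004 0.717 0.000
      vertex 14.507 14.507 28.152
    endloop
  endfacet
  facet normal 0.1885 -0.8935 0.4075
    outer loop
      vertex 10.004 0.717 0.000
      vertex 24.198 3.712 0.000
      vertex 14.507 14.507 28.152
    endloop
  endfacet
  facet normal 0.8681 -0.2835 0.4075
    outer loop
      vertex 24.198 3.712 0.000
      vertex 28.701 17.502 0.000
      vertex 14.507 14.507 28.152
    endloop
  endfacet
endsolid part

The G0 Z moves step by Δz≈3.519 mm. The G1 loops shrink linearly with z, so the solid tapers from its base footprint up to z≈28.2. Closing with a flat bottom cap and the tapered top and triangulating gives 10 facets — a regular 6-sided pyramid, base circumscribed radius ≈ 14.5 mm, apex at z ≈ 28.2 mm.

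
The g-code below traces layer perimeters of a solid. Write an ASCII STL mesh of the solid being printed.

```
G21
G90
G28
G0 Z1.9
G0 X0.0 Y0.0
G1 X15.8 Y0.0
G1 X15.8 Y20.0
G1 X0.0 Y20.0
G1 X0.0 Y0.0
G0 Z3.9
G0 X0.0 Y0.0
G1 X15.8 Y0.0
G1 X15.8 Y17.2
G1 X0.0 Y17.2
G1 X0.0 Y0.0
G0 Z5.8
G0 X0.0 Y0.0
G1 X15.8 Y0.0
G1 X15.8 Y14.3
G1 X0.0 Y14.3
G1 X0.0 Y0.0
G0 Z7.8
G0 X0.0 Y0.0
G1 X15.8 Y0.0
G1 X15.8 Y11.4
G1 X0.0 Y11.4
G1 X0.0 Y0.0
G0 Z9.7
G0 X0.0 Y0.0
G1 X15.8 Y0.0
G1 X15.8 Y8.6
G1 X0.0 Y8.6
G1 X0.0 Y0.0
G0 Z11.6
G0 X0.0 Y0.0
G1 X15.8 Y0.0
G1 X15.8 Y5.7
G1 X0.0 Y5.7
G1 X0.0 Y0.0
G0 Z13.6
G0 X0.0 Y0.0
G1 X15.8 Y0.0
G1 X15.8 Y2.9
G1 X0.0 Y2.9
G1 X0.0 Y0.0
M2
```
solid part
  facet normal 0.0000 0.0000 -1.0000
    outer loop
      vertex 15.8 22.9 0.0
      vertex 15.8 0.0 0.0
      vertex 0.0 0.0 0.0
    endloop
  endfacet
  facet normal 0.0000 0.0000 -1.0000
    outer loop
      vertex 0.0 22.9 0.0
      vertex 15.8 22.9 0.0
      vertex 0.0 0.0 0.0
    endloop
  endfacet
  facet normal 0.0000 -1.0000 0.0000
    outer loop
      vertex 0.0 0.0 0.0
      vertex 15.8 0.0 0.0
      vertex 15.8 0.0 15.5
    endloop
  endfacet
  facet normal 0.0000 -1.0000 0.0000
    outer loop
      vertex 0.0 0.0 0.0
      vertex 15.8 0.0 15.5
      vertex 0.0 0.0 15.5
    endloop
  endfacet
  facet normal 0.0000 0.5605 0.8281
    outer loop
      vertex 0.0 0.0 15.5
      vertex 15.8 0.0 15.5
      vertex 15.8 22.9 0.0
    endloop
  endfacet
  facet normal 0.0000 0.5605 0.8281
    outer loop
      vertex 0.0 0.0 15.5
      vertex 15.8 22.9 0.0
      vertex 0.0 22.9 0.0
    endloop
  endfacet
  facet normal -1.0000 0.0000 0.0000
    outer loop
      vertex 0.0 0.0 15.5
      vertex 0.0 22.9 0.0
      vertex 0.0 0.0 0.0
    endloop
  endfacet
  facet normal 1.0000 0.0000 0.0000
    outer loop
      vertex 15.8 0.0 0.0
      vertex 15.8 22.9 0.0
      vertex 15.8 0.0 15.5
    endloop
  endfacet
endsolid part

The G0 Z moves step by Δz≈1.9 mm. The G1 loops shrink linearly with z, so the solid tapers from its base footprint up to z≈15.5. Closing with a flat bottom cap and the tapered top and triangulating gives 8 facets — a wedge (ramp): 15.8 × 22.9 mm base, rising to 15.5 mm along the y=0 edge and sloping linearly to z=0 at y=22.9.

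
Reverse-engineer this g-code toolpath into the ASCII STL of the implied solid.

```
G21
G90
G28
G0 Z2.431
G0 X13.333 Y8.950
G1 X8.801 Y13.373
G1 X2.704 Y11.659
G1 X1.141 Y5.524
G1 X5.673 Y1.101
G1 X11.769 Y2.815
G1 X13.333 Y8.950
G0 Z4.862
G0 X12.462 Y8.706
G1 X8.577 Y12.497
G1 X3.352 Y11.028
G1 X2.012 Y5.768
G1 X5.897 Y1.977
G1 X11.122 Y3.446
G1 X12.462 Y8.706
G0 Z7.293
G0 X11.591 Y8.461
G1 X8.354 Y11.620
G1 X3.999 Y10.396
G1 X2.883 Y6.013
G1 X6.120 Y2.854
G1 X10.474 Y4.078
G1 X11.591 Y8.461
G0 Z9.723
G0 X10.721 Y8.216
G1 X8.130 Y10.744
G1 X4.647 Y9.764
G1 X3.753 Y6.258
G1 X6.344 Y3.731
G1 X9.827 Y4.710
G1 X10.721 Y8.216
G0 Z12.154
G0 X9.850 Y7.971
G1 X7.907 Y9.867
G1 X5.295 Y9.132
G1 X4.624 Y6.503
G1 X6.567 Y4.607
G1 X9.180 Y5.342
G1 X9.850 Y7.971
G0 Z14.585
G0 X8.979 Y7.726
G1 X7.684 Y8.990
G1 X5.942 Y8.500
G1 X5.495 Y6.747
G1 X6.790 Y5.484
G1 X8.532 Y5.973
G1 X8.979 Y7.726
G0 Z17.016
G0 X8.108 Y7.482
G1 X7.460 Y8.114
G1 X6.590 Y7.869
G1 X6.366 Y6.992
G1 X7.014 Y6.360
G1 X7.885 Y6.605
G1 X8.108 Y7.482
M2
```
solid part
  facet normal 0.0000 0.0000 -1.0000
    outer loop
      vertex 2.057 12.291 0.000
      vertex 9.024 14.250 0.000
      vertex 14.204 9.195 0.000
    endloop
  endfacet
  facet normal 0.0000 0.0000 -1.0000
    outer loop
      vertex 0.270 5.279 0.000
      vertex 2.057 12.291 0.000
      vertex 14.204 9.195 0.000
    endloop
  endfacet
  facet normal 0.0000 0.0000 -1.0000
    outer loop
      vertex 5.450 0.224 0.000
      vertex 0.270 5.279 0.000
      vertex 14.204 9.195 0.000
    endloop
  endfacet
  facet normal 0.0000 0.0000 -1.0000
    outer loop
      vertex 12.417 2.183 0.000
      vertex 5.450 0.224 0.000
      vertex 14.204 9.195 0.000
    endloop
  endfacet
  facet normal 0.6648 0.6812 0.3067
    outer loop
      vertex 14.204 9.195 0.000
      vertex 9.024 14.250 0.000
      vertex 7.237 7.237 19.447
    endloop
  endfacet
  facet normal -0.2576 0.9163 0.3067
    outer loop
      vertex 9.024 14.250 0.000
      vertex 2.057 12.291 0.000
      vertex 7.237 7.237 19.447
    endloop
  endfacet
  facet normal -0.9223 0.2350 0.3068
    outer loop
      vertex 2.057 12.291 0.000
      vertex 0.270 5.279 0.000
      vertex 7.237 7.237 19.447
    endloop
  endfacet
  facet normal -0.6648 -0.6812 0.3067
    outer loop
      vertex 0.270 5.279 0.000
      vertex 5.450 0.224 0.000
      vertex 7.237 7.237 19.447
    endloop
  endfacet
  facet normal 0.2576 -0.9163 0.3067
    outer loop
      vertex 5.450 0.224 0.000
      vertex 12.417 2.183 0.000
      vertex 7.237 7.237 19.447
    endloop
  endfacet
  facet normal 0.9223 -0.2350 0.3068
    outer loop
      vertex 12.417 2.183 0.000
      vertex 14.204 9.195 0.000
      vertex 7.237 7.237 19.447
    endloop
  endfacet
endsolid part

The G0 Z moves step by Δz≈2.431 mm. The G1 loops shrink linearly with z, so the solid tapers from its base footprint up to z≈19.4. Closing with a flat bottom cap and the tapered top and triangulating gives 10 facets — a regular 6-sided pyramid, base circumscribed radius ≈ 7.24 mm, apex at z ≈ 19.4 mm.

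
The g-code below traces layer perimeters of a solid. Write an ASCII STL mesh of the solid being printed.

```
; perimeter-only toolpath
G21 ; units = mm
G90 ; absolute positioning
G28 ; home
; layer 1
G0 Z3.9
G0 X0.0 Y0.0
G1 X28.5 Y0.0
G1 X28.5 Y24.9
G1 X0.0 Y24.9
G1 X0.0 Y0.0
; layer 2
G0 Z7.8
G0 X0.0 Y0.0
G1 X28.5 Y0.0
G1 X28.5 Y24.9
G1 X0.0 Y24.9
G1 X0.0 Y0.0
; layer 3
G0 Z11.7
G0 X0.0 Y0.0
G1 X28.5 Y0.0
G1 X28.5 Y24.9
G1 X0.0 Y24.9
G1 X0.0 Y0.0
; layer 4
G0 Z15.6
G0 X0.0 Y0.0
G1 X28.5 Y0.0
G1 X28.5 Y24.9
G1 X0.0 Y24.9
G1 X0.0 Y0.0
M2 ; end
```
solid part
  facet normal 0.0000 0.0000 -1.0000
    outer loop
      vertex 28.5 24.9 0.0
      vertex 28.5 0.0 0.0
      vertex 0.0 0.0 0.0
    endloop
  endfacet
  facet normal 0.0000 0.0000 -1.0000
    outer loop
      vertex 0.0 24.9 0.0
      vertex 28.5 24.9 0.0
      vertex 0.0 0.0 0.0
    endloop
  endfacet
  facet normal 0.0000 0.0000 1.0000
    outer loop
      vertex 0.0 0.0 15.6
      vertex 28.5 0.0 15.6
      vertex 28.5 24.9 15.6
    endloop
  endfacet
  facet normal 0.0000 0.0000 1.0000
    outer loop
      vertex 0.0 0.0 15.6
      vertex 28.5 24.9 15.6
      vertex 0.0 24.9 15.6
    endloop
  endfacet
  facet normal 0.0000 -1.0000 0.0000
    outer loop
      vertex 0.0 0.0 0.0
      vertex 28.5 0.0 0.0
      vertex 28.5 0.0 15.6
    endloop
  endfacet
  facet normal 0.0000 -1.0000 0.0000
    outer loop
      vertex 0.0 0.0 0.0
      vertex 28.5 0.0 15.6
      vertex 0.0 0.0 15.6
    endloop
  endfacet
  facet normal 0.0000 1.0000 0.0000
    outer loop
      vertex 28.5 24.9 15.6
      vertex 28.5 24.9 0.0
      vertex 0.0 24.9 0.0
    endloop
  endfacet
  facet normal 0.0000 1.0000 0.0000
    outer loop
      vertex 0.0 24.9 15.6
      vertex 28.5 24.9 15.6
      vertex 0.0 24.9 0.0
    endloop
  endfacet
  facet normal -1.0000 0.0000 0.0000
    outer loop
      vertex 0.0 24.9 15.6
      vertex 0.0 24.9 0.0
      vertex 0.0 0.0 0.0
    endloop
  endfacet
  facet normal -1.0000 0.0000 0.0000
    outer loop
      vertex 0.0 0.0 15.6
      vertex 0.0 24.9 15.6
      vertex 0.0 0.0 0.0
    endloop
  endfacet
  facet normal 1.0000 0.0000 0.0000
    outer loop
      vertex 28.5 0.0 0.0
      vertex 28.5 24.9 0.0
      vertex 28.5 24.9 15.6
    endloop
  endfacet
  facet normal 1.0000 0.0000 0.0000
    outer loop
      vertex 28.5 0.0 0.0
      vertex 28.5 24.9 15.6
      vertex 28.5 0.0 15.6
    endloop
  endfacet
endsolid part

The G0 Z moves step by Δz≈3.9 mm. Every layer's G1 loop is the same polygon, so the solid is a straight extrusion of it from z=0 to z≈15.6. Closing with flat bottom and top caps and triangulating gives 12 facets — a rectangular box, roughly 28.5 × 24.9 mm footprint and 15.6 mm tall.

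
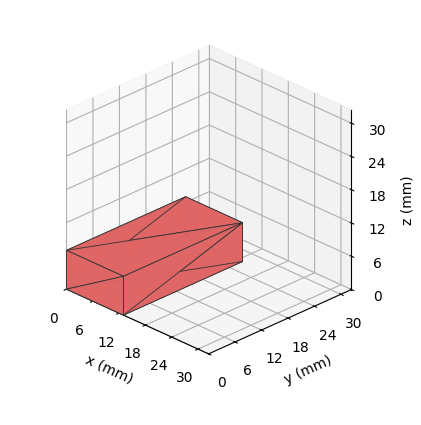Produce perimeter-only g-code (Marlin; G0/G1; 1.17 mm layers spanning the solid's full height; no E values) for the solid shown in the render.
Reading the render: the shape is a rectangular box, roughly 13 × 27 mm footprint and 7 mm tall (dimensions read to the nearest mm from the axis ticks). For the g-code, the solid's height is divided into equal slices at the stated Δz and each level perimeter traced with G1 moves after a G0 lift.

; perimeter-only toolpath
G21 ; units = mm
G90 ; absolute positioning
G28 ; home
; layer 1
G0 Z1.17
G0 X0.00 Y0.00
G1 X13.00 Y0.00
G1 X13.00 Y27.00
G1 X0.00 Y27.00
G1 X0.00 Y0.00
; layer 2
G0 Z2.33
G0 X0.00 Y0.00
G1 X13.00 Y0.00
G1 X13.00 Y27.00
G1 X0.00 Y27.00
G1 X0.00 Y0.00
; layer 3
G0 Z3.50
G0 X0.00 Y0.00
G1 X13.00 Y0.00
G1 X13.00 Y27.00
G1 X0.00 Y27.00
G1 X0.00 Y0.00
; layer 4
G0 Z4.67
G0 X0.00 Y0.00
G1 X13.00 Y0.00
G1 X13.00 Y27.00
G1 X0.00 Y27.00
G1 X0.00 Y0.00
; layer 5
G0 Z5.83
G0 X0.00 Y0.00
G1 X13.00 Y0.00
G1 X13.00 Y27.00
G1 X0.00 Y27.00
G1 X0.00 Y0.00
; layer 6
G0 Z7.00
G0 X0.00 Y0.00
G1 X13.00 Y0.00
G1 X13.00 Y27.00
G1 X0.00 Y27.00
G1 X0.00 Y0.00
M2 ; end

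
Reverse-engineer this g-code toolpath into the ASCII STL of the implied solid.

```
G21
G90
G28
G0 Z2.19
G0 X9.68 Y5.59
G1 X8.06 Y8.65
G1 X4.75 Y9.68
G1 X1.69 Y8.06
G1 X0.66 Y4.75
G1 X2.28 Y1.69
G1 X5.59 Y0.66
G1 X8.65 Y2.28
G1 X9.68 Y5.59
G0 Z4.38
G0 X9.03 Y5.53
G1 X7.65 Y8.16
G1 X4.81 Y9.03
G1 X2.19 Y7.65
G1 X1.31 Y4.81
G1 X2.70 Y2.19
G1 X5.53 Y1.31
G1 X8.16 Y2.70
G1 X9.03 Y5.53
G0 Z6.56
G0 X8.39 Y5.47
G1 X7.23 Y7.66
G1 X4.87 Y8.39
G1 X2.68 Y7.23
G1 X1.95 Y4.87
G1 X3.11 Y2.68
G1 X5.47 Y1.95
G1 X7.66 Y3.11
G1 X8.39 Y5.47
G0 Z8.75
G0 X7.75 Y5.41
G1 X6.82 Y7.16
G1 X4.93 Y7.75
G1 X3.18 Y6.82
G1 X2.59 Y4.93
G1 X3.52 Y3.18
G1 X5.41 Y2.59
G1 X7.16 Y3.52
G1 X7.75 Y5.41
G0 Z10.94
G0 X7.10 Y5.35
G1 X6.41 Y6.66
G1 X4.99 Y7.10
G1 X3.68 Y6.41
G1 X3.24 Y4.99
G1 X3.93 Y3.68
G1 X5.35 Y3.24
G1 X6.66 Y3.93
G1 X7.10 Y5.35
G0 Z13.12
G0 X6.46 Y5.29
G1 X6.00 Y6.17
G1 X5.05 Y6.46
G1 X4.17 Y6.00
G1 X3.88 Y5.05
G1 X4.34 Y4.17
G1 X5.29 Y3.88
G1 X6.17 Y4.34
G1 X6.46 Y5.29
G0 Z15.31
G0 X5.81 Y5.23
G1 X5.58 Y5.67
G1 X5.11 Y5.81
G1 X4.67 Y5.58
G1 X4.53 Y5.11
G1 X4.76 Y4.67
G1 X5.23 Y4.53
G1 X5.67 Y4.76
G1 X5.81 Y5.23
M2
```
solid part
  facet normal 0.0000 0.0000 -1.0000
    outer loop
      vertex 4.69 10.32 0.00
      vertex 8.47 9.15 0.00
      vertex 10.32 5.65 0.00
    endloop
  endfacet
  facet normal 0.0000 0.0000 -1.0000
    outer loop
      vertex 1.19 8.47 0.00
      vertex 4.69 10.32 0.00
      vertex 10.32 5.65 0.00
    endloop
  endfacet
  facet normal 0.0000 0.0000 -1.0000
    outer loop
      vertex 0.02 4.69 0.00
      vertex 1.19 8.47 0.00
      vertex 10.32 5.65 0.00
    endloop
  endfacet
  facet normal 0.0000 0.0000 -1.0000
    outer loop
      vertex 1.87 1.19 0.00
      vertex 0.02 4.69 0.00
      vertex 10.32 5.65 0.00
    endloop
  endfacet
  facet normal 0.0000 0.0000 -1.0000
    outer loop
      vertex 5.65 0.02 0.00
      vertex 1.87 1.19 0.00
      vertex 10.32 5.65 0.00
    endloop
  endfacet
  facet normal 0.0000 0.0000 -1.0000
    outer loop
      vertex 9.15 1.87 0.00
      vertex 5.65 0.02 0.00
      vertex 10.32 5.65 0.00
    endloop
  endfacet
  facet normal 0.8529 0.4508 0.2634
    outer loop
      vertex 10.32 5.65 0.00
      vertex 8.47 9.15 0.00
      vertex 5.17 5.17 17.50
    endloop
  endfacet
  facet normal 0.2852 0.9216 0.2634
    outer loop
      vertex 8.47 9.15 0.00
      vertex 4.69 10.32 0.00
      vertex 5.17 5.17 17.50
    endloop
  endfacet
  facet normal -0.4508 0.8529 0.2634
    outer loop
      vertex 4.69 10.32 0.00
      vertex 1.19 8.47 0.00
      vertex 5.17 5.17 17.50
    endloop
  endfacet
  facet normal -0.9216 0.2852 0.2634
    outer loop
      vertex 1.19 8.47 0.00
      vertex 0.02 4.69 0.00
      vertex 5.17 5.17 17.50
    endloop
  endfacet
  facet normal -0.8529 -0.4508 0.2634
    outer loop
      vertex 0.02 4.69 0.00
      vertex 1.87 1.19 0.00
      vertex 5.17 5.17 17.50
    endloop
  endfacet
  facet normal -0.2852 -0.9216 0.2634
    outer loop
      vertex 1.87 1.19 0.00
      vertex 5.65 0.02 0.00
      vertex 5.17 5.17 17.50
    endloop
  endfacet
  facet normal 0.4508 -0.8529 0.2634
    outer loop
      vertex 5.65 0.02 0.00
      vertex 9.15 1.87 0.00
      vertex 5.17 5.17 17.50
    endloop
  endfacet
  facet normal 0.9216 -0.2852 0.2634
    outer loop
      vertex 9.15 1.87 0.00
      vertex 10.32 5.65 0.00
      vertex 5.17 5.17 17.50
    endloop
  endfacet
endsolid part

The G0 Z moves step by Δz≈2.19 mm. The G1 loops shrink linearly with z, so the solid tapers from its base footprint up to z≈17.5. Closing with a flat bottom cap and the tapered top and triangulating gives 14 facets — a regular 8-sided pyramid, base circumscribed radius ≈ 5.17 mm, apex at z ≈ 17.5 mm.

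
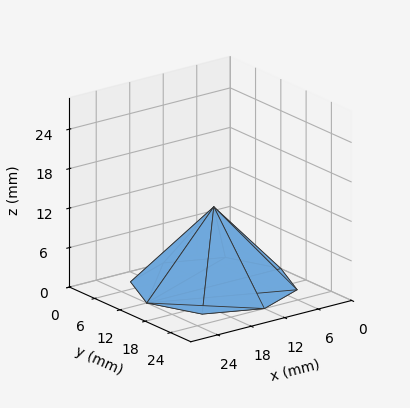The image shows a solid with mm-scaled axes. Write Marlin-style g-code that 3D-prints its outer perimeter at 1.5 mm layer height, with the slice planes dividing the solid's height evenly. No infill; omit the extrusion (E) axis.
Reading the render: the shape is a regular 8-sided pyramid, base circumscribed radius ≈ 12 mm, apex at z ≈ 12 mm (dimensions read to the nearest mm from the axis ticks). For the g-code, the solid's height is divided into equal slices at the stated Δz and each level perimeter traced with G1 moves after a G0 lift.

; perimeter-only toolpath
G21 ; units = mm
G90 ; absolute positioning
G28 ; home
; layer 1
G0 Z1.5
G0 X22.5 Y12.0
G1 X19.4 Y19.4
G1 X12.0 Y22.5
G1 X4.6 Y19.4
G1 X1.5 Y12.0
G1 X4.6 Y4.6
G1 X12.0 Y1.5
G1 X19.4 Y4.6
G1 X22.5 Y12.0
; layer 2
G0 Z3.0
G0 X21.0 Y12.0
G1 X18.4 Y18.4
G1 X12.0 Y21.0
G1 X5.6 Y18.4
G1 X3.0 Y12.0
G1 X5.6 Y5.6
G1 X12.0 Y3.0
G1 X18.4 Y5.6
G1 X21.0 Y12.0
; layer 3
G0 Z4.5
G0 X19.5 Y12.0
G1 X17.3 Y17.3
G1 X12.0 Y19.5
G1 X6.7 Y17.3
G1 X4.5 Y12.0
G1 X6.7 Y6.7
G1 X12.0 Y4.5
G1 X17.3 Y6.7
G1 X19.5 Y12.0
; layer 4
G0 Z6.0
G0 X18.0 Y12.0
G1 X16.2 Y16.2
G1 X12.0 Y18.0
G1 X7.8 Y16.2
G1 X6.0 Y12.0
G1 X7.8 Y7.8
G1 X12.0 Y6.0
G1 X16.2 Y7.8
G1 X18.0 Y12.0
; layer 5
G0 Z7.5
G0 X16.5 Y12.0
G1 X15.2 Y15.2
G1 X12.0 Y16.5
G1 X8.8 Y15.2
G1 X7.5 Y12.0
G1 X8.8 Y8.8
G1 X12.0 Y7.5
G1 X15.2 Y8.8
G1 X16.5 Y12.0
; layer 6
G0 Z9.0
G0 X15.0 Y12.0
G1 X14.1 Y14.1
G1 X12.0 Y15.0
G1 X9.9 Y14.1
G1 X9.0 Y12.0
G1 X9.9 Y9.9
G1 X12.0 Y9.0
G1 X14.1 Y9.9
G1 X15.0 Y12.0
; layer 7
G0 Z10.5
G0 X13.5 Y12.0
G1 X13.1 Y13.1
G1 X12.0 Y13.5
G1 X10.9 Y13.1
G1 X10.5 Y12.0
G1 X10.9 Y10.9
G1 X12.0 Y10.5
G1 X13.1 Y10.9
G1 X13.5 Y12.0
M2 ; end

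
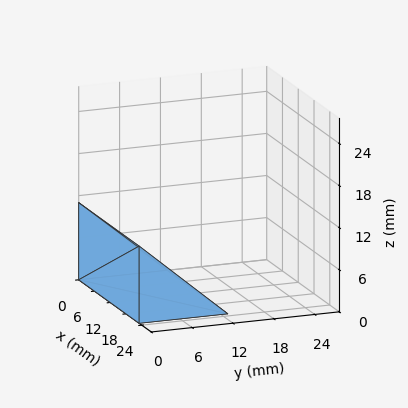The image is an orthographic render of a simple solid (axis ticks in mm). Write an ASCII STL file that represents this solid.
Reading the render: the shape is a wedge (ramp): 23 × 13 mm base, rising to 11 mm along the y=0 edge and sloping linearly to z=0 at y=13 (dimensions read to the nearest mm from the axis ticks). For the STL, each face is triangulated and given an outward normal.

solid part
  facet normal 0.0000 0.0000 -1.0000
    outer loop
      vertex 23.0 13.0 0.0
      vertex 23.0 0.0 0.0
      vertex 0.0 0.0 0.0
    endloop
  endfacet
  facet normal 0.0000 0.0000 -1.0000
    outer loop
      vertex 0.0 13.0 0.0
      vertex 23.0 13.0 0.0
      vertex 0.0 0.0 0.0
    endloop
  endfacet
  facet normal 0.0000 -1.0000 0.0000
    outer loop
      vertex 0.0 0.0 0.0
      vertex 23.0 0.0 0.0
      vertex 23.0 0.0 11.0
    endloop
  endfacet
  facet normal 0.0000 -1.0000 0.0000
    outer loop
      vertex 0.0 0.0 0.0
      vertex 23.0 0.0 11.0
      vertex 0.0 0.0 11.0
    endloop
  endfacet
  facet normal 0.0000 0.6459 0.7634
    outer loop
      vertex 0.0 0.0 11.0
      vertex 23.0 0.0 11.0
      vertex 23.0 13.0 0.0
    endloop
  endfacet
  facet normal 0.0000 0.6459 0.7634
    outer loop
      vertex 0.0 0.0 11.0
      vertex 23.0 13.0 0.0
      vertex 0.0 13.0 0.0
    endloop
  endfacet
  facet normal -1.0000 0.0000 0.0000
    outer loop
      vertex 0.0 0.0 11.0
      vertex 0.0 13.0 0.0
      vertex 0.0 0.0 0.0
    endloop
  endfacet
  facet normal 1.0000 0.0000 0.0000
    outer loop
      vertex 23.0 0.0 0.0
      vertex 23.0 13.0 0.0
      vertex 23.0 0.0 11.0
    endloop
  endfacet
endsolid part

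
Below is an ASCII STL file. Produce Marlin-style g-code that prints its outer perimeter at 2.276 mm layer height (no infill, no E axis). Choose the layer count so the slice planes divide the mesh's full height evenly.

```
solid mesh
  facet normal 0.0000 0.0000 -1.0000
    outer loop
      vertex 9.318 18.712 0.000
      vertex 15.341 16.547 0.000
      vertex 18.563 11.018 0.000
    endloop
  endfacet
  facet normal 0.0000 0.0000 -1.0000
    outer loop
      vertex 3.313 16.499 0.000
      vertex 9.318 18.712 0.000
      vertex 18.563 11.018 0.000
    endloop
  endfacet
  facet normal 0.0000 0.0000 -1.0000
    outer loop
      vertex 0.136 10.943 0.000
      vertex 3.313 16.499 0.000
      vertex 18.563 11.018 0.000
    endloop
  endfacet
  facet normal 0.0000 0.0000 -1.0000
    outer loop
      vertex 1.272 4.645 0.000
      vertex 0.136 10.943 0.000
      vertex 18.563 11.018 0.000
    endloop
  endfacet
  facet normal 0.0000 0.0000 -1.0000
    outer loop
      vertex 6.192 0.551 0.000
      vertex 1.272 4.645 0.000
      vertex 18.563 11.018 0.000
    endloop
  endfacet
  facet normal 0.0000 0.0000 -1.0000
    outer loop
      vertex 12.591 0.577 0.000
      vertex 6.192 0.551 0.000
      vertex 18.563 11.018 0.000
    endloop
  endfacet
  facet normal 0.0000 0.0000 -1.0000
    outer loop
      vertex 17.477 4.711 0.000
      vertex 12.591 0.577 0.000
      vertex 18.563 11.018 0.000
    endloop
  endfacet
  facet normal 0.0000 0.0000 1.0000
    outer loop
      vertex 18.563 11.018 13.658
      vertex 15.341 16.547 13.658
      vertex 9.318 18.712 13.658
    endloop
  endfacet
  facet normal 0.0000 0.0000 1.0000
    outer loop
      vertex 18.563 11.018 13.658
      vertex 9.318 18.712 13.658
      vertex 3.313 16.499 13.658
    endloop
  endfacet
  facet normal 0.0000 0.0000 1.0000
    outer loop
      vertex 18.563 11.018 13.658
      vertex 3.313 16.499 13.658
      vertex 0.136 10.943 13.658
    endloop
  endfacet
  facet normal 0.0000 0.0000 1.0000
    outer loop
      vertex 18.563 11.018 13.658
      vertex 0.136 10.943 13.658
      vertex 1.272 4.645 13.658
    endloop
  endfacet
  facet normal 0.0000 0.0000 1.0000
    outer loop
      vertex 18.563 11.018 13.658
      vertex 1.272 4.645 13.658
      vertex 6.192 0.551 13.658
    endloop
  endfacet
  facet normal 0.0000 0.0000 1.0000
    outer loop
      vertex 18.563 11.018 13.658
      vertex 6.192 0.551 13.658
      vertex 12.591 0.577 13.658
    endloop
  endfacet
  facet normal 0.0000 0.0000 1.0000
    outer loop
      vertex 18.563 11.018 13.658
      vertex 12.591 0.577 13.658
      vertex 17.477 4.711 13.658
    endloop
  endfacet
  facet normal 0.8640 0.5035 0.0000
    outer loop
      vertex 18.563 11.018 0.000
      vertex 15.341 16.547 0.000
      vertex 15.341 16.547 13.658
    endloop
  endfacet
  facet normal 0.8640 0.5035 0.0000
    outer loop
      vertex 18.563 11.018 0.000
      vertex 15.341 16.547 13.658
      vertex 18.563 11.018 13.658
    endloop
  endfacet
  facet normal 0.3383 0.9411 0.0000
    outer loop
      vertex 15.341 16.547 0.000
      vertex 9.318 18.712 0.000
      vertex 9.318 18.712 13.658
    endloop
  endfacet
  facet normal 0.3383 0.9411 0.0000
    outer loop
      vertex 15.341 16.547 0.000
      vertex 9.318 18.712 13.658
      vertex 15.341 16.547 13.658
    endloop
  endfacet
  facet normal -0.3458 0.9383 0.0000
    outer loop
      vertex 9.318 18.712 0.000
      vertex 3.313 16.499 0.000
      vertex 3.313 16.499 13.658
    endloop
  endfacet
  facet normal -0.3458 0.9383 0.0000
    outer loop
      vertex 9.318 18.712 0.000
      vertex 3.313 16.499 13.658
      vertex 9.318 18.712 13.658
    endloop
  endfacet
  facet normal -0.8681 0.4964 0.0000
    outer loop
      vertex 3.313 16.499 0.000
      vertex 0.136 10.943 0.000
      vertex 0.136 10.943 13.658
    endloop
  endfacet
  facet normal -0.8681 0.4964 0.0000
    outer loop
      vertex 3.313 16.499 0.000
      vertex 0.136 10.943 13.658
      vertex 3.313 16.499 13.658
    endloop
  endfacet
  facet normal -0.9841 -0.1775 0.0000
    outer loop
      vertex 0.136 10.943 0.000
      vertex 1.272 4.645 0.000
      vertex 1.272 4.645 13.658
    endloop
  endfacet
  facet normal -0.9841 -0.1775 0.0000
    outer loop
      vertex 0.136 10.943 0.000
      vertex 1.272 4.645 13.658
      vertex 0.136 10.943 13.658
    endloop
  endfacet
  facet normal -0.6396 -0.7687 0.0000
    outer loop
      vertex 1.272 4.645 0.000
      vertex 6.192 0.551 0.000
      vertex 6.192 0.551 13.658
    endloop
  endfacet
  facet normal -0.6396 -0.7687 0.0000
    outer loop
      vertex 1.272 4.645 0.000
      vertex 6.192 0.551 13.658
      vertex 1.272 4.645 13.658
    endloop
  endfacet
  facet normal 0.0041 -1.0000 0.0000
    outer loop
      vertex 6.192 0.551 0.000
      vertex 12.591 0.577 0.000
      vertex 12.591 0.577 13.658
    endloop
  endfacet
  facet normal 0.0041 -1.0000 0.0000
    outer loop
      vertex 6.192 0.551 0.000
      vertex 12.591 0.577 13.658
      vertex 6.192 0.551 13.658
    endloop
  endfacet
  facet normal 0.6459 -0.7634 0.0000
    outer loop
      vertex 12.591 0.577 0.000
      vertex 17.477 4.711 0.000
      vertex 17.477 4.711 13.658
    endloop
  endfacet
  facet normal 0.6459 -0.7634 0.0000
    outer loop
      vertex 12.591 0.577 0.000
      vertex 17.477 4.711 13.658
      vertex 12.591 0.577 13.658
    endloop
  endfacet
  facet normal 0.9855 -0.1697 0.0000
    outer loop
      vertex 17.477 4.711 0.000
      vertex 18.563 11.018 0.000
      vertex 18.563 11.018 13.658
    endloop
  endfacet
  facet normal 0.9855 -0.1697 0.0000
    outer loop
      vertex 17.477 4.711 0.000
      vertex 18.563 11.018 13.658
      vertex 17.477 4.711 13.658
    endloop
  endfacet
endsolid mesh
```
; perimeter-only toolpath
G21 ; units = mm
G90 ; absolute positioning
G28 ; home
; layer 1
G0 Z2.276
G0 X18.563 Y11.018
G1 X15.341 Y16.547
G1 X9.318 Y18.712
G1 X3.313 Y16.499
G1 X0.136 Y10.943
G1 X1.272 Y4.645
G1 X6.192 Y0.551
G1 X12.591 Y0.577
G1 X17.477 Y4.711
G1 X18.563 Y11.018
; layer 2
G0 Z4.553
G0 X18.563 Y11.018
G1 X15.341 Y16.547
G1 X9.318 Y18.712
G1 X3.313 Y16.499
G1 X0.136 Y10.943
G1 X1.272 Y4.645
G1 X6.192 Y0.551
G1 X12.591 Y0.577
G1 X17.477 Y4.711
G1 X18.563 Y11.018
; layer 3
G0 Z6.829
G0 X18.563 Y11.018
G1 X15.341 Y16.547
G1 X9.318 Y18.712
G1 X3.313 Y16.499
G1 X0.136 Y10.943
G1 X1.272 Y4.645
G1 X6.192 Y0.551
G1 X12.591 Y0.577
G1 X17.477 Y4.711
G1 X18.563 Y11.018
; layer 4
G0 Z9.105
G0 X18.563 Y11.018
G1 X15.341 Y16.547
G1 X9.318 Y18.712
G1 X3.313 Y16.499
G1 X0.136 Y10.943
G1 X1.272 Y4.645
G1 X6.192 Y0.551
G1 X12.591 Y0.577
G1 X17.477 Y4.711
G1 X18.563 Y11.018
; layer 5
G0 Z11.382
G0 X18.563 Y11.018
G1 X15.341 Y16.547
G1 X9.318 Y18.712
G1 X3.313 Y16.499
G1 X0.136 Y10.943
G1 X1.272 Y4.645
G1 X6.192 Y0.551
G1 X12.591 Y0.577
G1 X17.477 Y4.711
G1 X18.563 Y11.018
; layer 6
G0 Z13.658
G0 X18.563 Y11.018
G1 X15.341 Y16.547
G1 X9.318 Y18.712
G1 X3.313 Y16.499
G1 X0.136 Y10.943
G1 X1.272 Y4.645
G1 X6.192 Y0.551
G1 X12.591 Y0.577
G1 X17.477 Y4.711
G1 X18.563 Y11.018
M2 ; end

The solid is a regular 9-sided prism (a cylinder approximated with 9 flat sides), circumscribed radius ≈ 9.36 mm, height ≈ 13.7 mm. Slicing at Δz = 2.276 mm — 6 equal slices spanning the solid's height, so layer i sits at z = i·h/6 — gives 6 non-empty perimeters. Each is a 9-segment closed polygon; G0 lifts to the layer z and rapids to the start vertex, then G1 traces the edges.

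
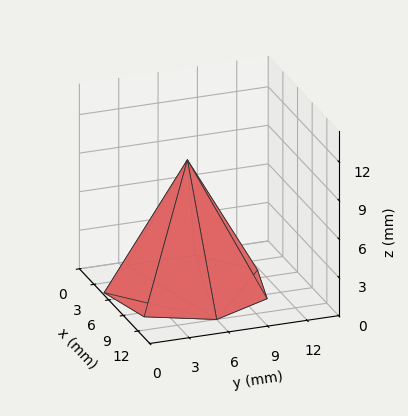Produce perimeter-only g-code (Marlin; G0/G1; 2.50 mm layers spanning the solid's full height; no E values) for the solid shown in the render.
Reading the render: the shape is a regular 7-sided pyramid, base circumscribed radius ≈ 6 mm, apex at z ≈ 10 mm (dimensions read to the nearest mm from the axis ticks). For the g-code, the solid's height is divided into equal slices at the stated Δz and each level perimeter traced with G1 moves after a G0 lift.

; perimeter-only toolpath
G21 ; units = mm
G90 ; absolute positioning
G28 ; home
; layer 1
G0 Z2.50
G0 X10.50 Y6.00
G1 X8.80 Y9.52
G1 X5.00 Y10.39
G1 X1.94 Y7.95
G1 X1.94 Y4.05
G1 X5.00 Y1.61
G1 X8.80 Y2.48
G1 X10.50 Y6.00
; layer 2
G0 Z5.00
G0 X9.00 Y6.00
G1 X7.87 Y8.34
G1 X5.33 Y8.93
G1 X3.29 Y7.30
G1 X3.29 Y4.70
G1 X5.33 Y3.08
G1 X7.87 Y3.66
G1 X9.00 Y6.00
; layer 3
G0 Z7.50
G0 X7.50 Y6.00
G1 X6.94 Y7.17
G1 X5.67 Y7.46
G1 X4.65 Y6.65
G1 X4.65 Y5.35
G1 X5.67 Y4.54
G1 X6.94 Y4.83
G1 X7.50 Y6.00
M2 ; end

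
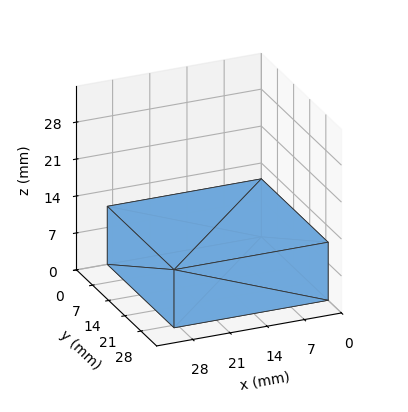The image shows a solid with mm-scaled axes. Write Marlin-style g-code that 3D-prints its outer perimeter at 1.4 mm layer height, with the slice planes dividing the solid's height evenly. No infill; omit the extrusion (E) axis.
Reading the render: the shape is a rectangular box, roughly 29 × 29 mm footprint and 11 mm tall (dimensions read to the nearest mm from the axis ticks). For the g-code, the solid's height is divided into equal slices at the stated Δz and each level perimeter traced with G1 moves after a G0 lift.

; perimeter-only toolpath
G21 ; units = mm
G90 ; absolute positioning
G28 ; home
; layer 1
G0 Z1.4
G0 X0.0 Y0.0
G1 X29.0 Y0.0
G1 X29.0 Y29.0
G1 X0.0 Y29.0
G1 X0.0 Y0.0
; layer 2
G0 Z2.8
G0 X0.0 Y0.0
G1 X29.0 Y0.0
G1 X29.0 Y29.0
G1 X0.0 Y29.0
G1 X0.0 Y0.0
; layer 3
G0 Z4.1
G0 X0.0 Y0.0
G1 X29.0 Y0.0
G1 X29.0 Y29.0
G1 X0.0 Y29.0
G1 X0.0 Y0.0
; layer 4
G0 Z5.5
G0 X0.0 Y0.0
G1 X29.0 Y0.0
G1 X29.0 Y29.0
G1 X0.0 Y29.0
G1 X0.0 Y0.0
; layer 5
G0 Z6.9
G0 X0.0 Y0.0
G1 X29.0 Y0.0
G1 X29.0 Y29.0
G1 X0.0 Y29.0
G1 X0.0 Y0.0
; layer 6
G0 Z8.2
G0 X0.0 Y0.0
G1 X29.0 Y0.0
G1 X29.0 Y29.0
G1 X0.0 Y29.0
G1 X0.0 Y0.0
; layer 7
G0 Z9.6
G0 X0.0 Y0.0
G1 X29.0 Y0.0
G1 X29.0 Y29.0
G1 X0.0 Y29.0
G1 X0.0 Y0.0
; layer 8
G0 Z11.0
G0 X0.0 Y0.0
G1 X29.0 Y0.0
G1 X29.0 Y29.0
G1 X0.0 Y29.0
G1 X0.0 Y0.0
M2 ; end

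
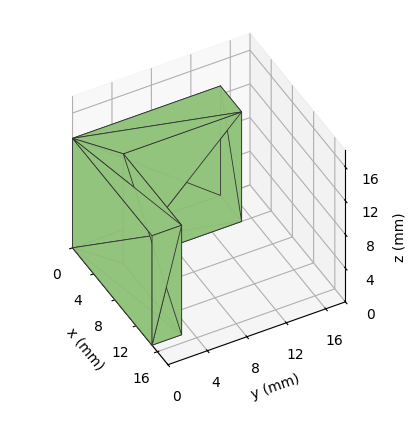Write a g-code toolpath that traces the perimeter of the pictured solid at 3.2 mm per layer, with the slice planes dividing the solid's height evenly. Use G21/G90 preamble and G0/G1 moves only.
Reading the render: the shape is an L-shaped prism: outer 15 × 15 mm, arm thicknesses ≈ 3 mm (horizontal) and 4 mm (vertical), extruded 13 mm in z (dimensions read to the nearest mm from the axis ticks). For the g-code, the solid's height is divided into equal slices at the stated Δz and each level perimeter traced with G1 moves after a G0 lift.

; perimeter-only toolpath
G21 ; units = mm
G90 ; absolute positioning
G28 ; home
; layer 1
G0 Z3.2
G0 X0.0 Y0.0
G1 X15.0 Y0.0
G1 X15.0 Y3.0
G1 X4.0 Y3.0
G1 X4.0 Y15.0
G1 X0.0 Y15.0
G1 X0.0 Y0.0
; layer 2
G0 Z6.5
G0 X0.0 Y0.0
G1 X15.0 Y0.0
G1 X15.0 Y3.0
G1 X4.0 Y3.0
G1 X4.0 Y15.0
G1 X0.0 Y15.0
G1 X0.0 Y0.0
; layer 3
G0 Z9.8
G0 X0.0 Y0.0
G1 X15.0 Y0.0
G1 X15.0 Y3.0
G1 X4.0 Y3.0
G1 X4.0 Y15.0
G1 X0.0 Y15.0
G1 X0.0 Y0.0
; layer 4
G0 Z13.0
G0 X0.0 Y0.0
G1 X15.0 Y0.0
G1 X15.0 Y3.0
G1 X4.0 Y3.0
G1 X4.0 Y15.0
G1 X0.0 Y15.0
G1 X0.0 Y0.0
M2 ; end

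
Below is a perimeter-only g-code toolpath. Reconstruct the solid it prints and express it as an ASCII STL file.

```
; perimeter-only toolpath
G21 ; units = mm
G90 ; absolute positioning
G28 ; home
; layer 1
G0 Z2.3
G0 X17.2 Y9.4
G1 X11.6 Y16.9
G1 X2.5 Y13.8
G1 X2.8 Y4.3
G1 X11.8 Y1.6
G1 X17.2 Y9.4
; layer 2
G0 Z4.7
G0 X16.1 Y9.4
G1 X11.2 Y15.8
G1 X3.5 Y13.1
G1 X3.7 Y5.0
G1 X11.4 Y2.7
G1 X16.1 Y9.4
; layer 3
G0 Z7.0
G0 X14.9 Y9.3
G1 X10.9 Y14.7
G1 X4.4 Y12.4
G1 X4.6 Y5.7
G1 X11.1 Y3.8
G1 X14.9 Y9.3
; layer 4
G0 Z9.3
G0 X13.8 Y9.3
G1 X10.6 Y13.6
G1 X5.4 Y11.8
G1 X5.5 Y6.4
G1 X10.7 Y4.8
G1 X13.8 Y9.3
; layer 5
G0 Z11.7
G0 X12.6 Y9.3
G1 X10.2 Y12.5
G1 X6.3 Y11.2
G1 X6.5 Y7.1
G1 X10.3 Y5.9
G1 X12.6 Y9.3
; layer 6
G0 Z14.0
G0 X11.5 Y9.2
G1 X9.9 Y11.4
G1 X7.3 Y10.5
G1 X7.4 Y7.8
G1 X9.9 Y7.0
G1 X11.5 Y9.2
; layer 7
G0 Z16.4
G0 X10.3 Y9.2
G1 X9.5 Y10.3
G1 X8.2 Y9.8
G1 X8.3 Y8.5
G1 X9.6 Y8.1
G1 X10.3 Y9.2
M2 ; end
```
solid part
  facet normal 0.0000 0.0000 -1.0000
    outer loop
      vertex 1.6 14.4 0.0
      vertex 11.9 18.0 0.0
      vertex 18.4 9.4 0.0
    endloop
  endfacet
  facet normal 0.0000 0.0000 -1.0000
    outer loop
      vertex 1.9 3.6 0.0
      vertex 1.6 14.4 0.0
      vertex 18.4 9.4 0.0
    endloop
  endfacet
  facet normal 0.0000 0.0000 -1.0000
    outer loop
      vertex 12.2 0.5 0.0
      vertex 1.9 3.6 0.0
      vertex 18.4 9.4 0.0
    endloop
  endfacet
  facet normal 0.7410 0.5600 0.3705
    outer loop
      vertex 18.4 9.4 0.0
      vertex 11.9 18.0 0.0
      vertex 9.2 9.2 18.7
    endloop
  endfacet
  facet normal -0.3067 0.8775 0.3687
    outer loop
      vertex 11.9 18.0 0.0
      vertex 1.6 14.4 0.0
      vertex 9.2 9.2 18.7
    endloop
  endfacet
  facet normal -0.9286 -0.0258 0.3702
    outer loop
      vertex 1.6 14.4 0.0
      vertex 1.9 3.6 0.0
      vertex 9.2 9.2 18.7
    endloop
  endfacet
  facet normal -0.2677 -0.8893 0.3708
    outer loop
      vertex 1.9 3.6 0.0
      vertex 12.2 0.5 0.0
      vertex 9.2 9.2 18.7
    endloop
  endfacet
  facet normal 0.7625 -0.5312 0.3694
    outer loop
      vertex 12.2 0.5 0.0
      vertex 18.4 9.4 0.0
      vertex 9.2 9.2 18.7
    endloop
  endfacet
endsolid part

The G0 Z moves step by Δz≈2.3 mm. The G1 loops shrink linearly with z, so the solid tapers from its base footprint up to z≈18.7. Closing with a flat bottom cap and the tapered top and triangulating gives 8 facets — a regular 5-sided pyramid, base circumscribed radius ≈ 9.2 mm, apex at z ≈ 18.7 mm.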